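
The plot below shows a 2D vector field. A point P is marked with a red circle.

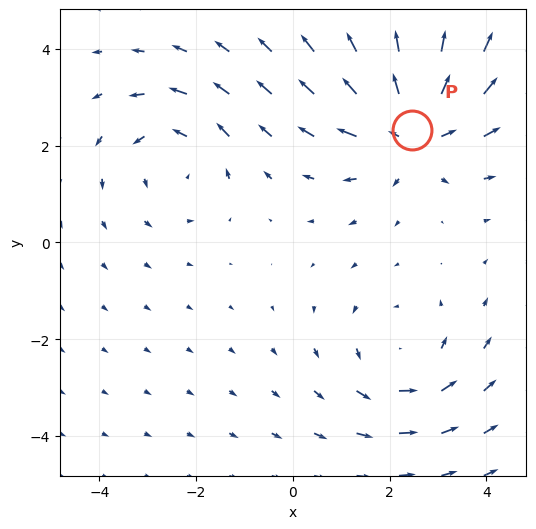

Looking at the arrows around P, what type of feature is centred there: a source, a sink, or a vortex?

At P (2.5, 2.3) the arrows spread outward. Divergence about +4, curl ≈0 — positive divergence with near-zero curl is a source.

source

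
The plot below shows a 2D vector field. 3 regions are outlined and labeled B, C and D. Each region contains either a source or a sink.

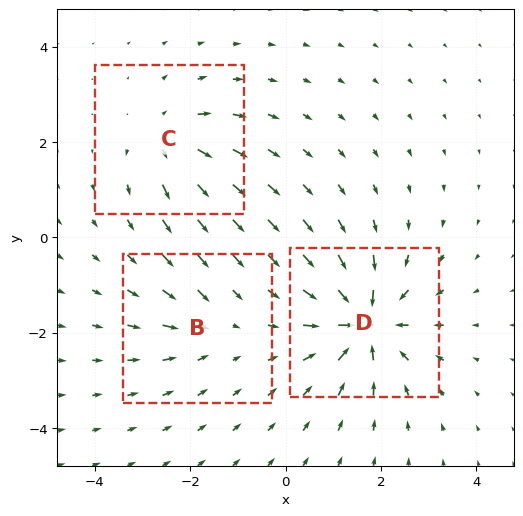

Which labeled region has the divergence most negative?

D

Divergence at each region's feature centre — B: about -3, C: about +4, D: about -7. Region D is most negative.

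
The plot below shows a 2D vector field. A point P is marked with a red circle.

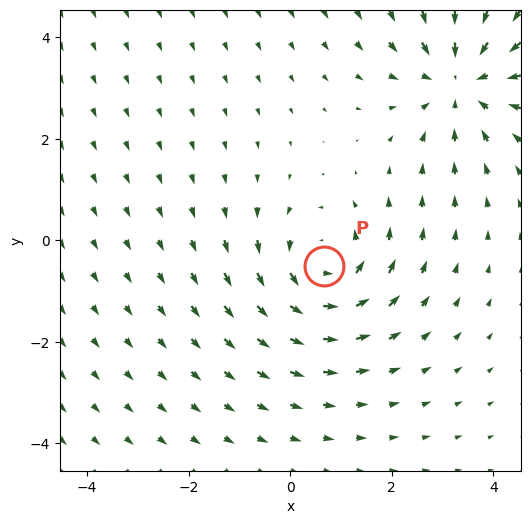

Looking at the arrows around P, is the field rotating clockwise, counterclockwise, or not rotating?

counterclockwise

Near P at (0.7, -0.5) the arrows circulate counterclockwise. The curl (z-component) there is about +3; positive curl means counterclockwise rotation.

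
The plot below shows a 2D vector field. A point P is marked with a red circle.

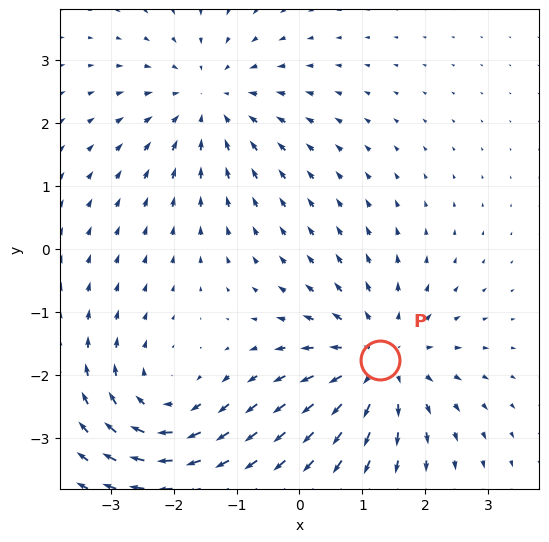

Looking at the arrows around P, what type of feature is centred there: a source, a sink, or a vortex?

source

At P (1.3, -1.8) the arrows spread outward. Divergence about +5, curl ≈0 — positive divergence with near-zero curl is a source.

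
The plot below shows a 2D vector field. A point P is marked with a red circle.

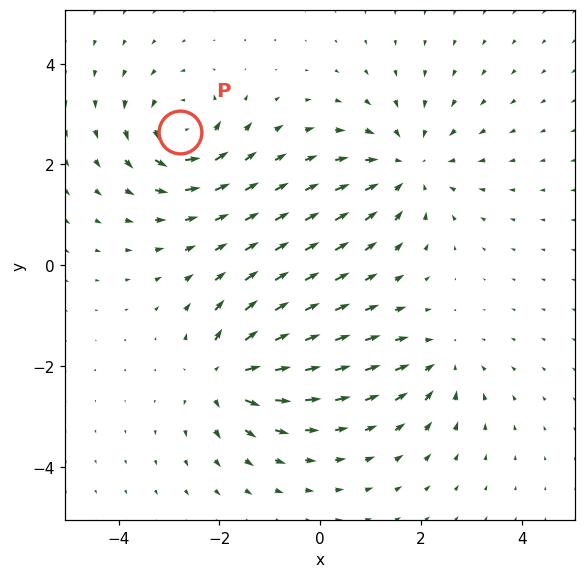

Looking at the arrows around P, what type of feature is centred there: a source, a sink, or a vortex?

vortex

At P (-2.8, 2.7) the arrows circulate counterclockwise. Divergence ≈0, curl about +5 — near-zero divergence with nonzero curl is a vortex.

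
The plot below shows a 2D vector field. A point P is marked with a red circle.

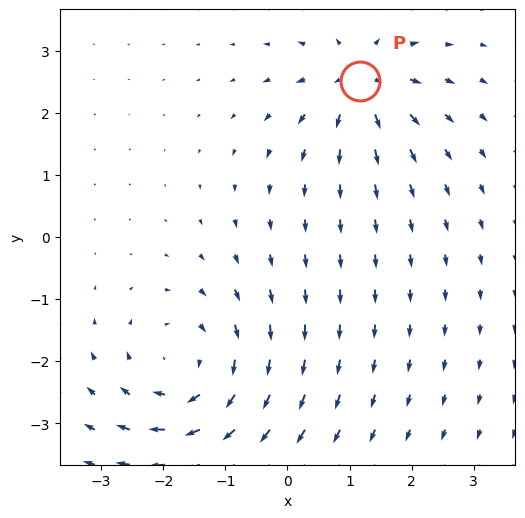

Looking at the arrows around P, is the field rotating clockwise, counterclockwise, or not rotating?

Near P at (1.2, 2.5) the arrows show no circulation. The curl there is ≈0.

not rotating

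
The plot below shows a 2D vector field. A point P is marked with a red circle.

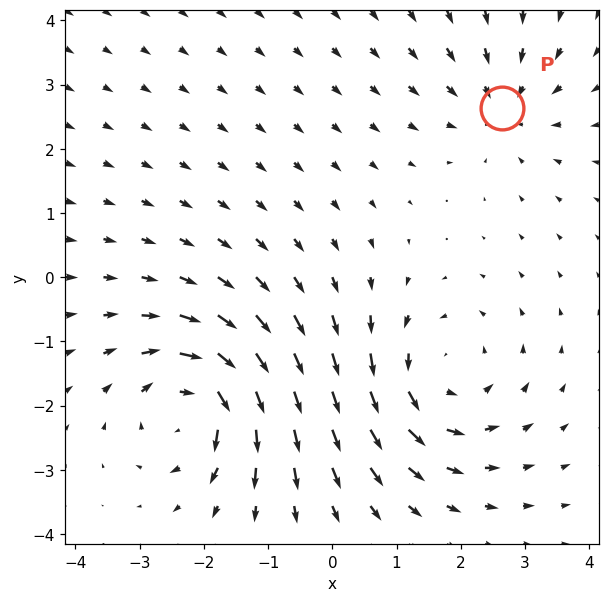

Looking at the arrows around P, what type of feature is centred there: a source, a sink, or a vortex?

sink

At P (2.6, 2.6) the arrows converge inward. Divergence about -3, curl ≈0 — negative divergence with near-zero curl is a sink.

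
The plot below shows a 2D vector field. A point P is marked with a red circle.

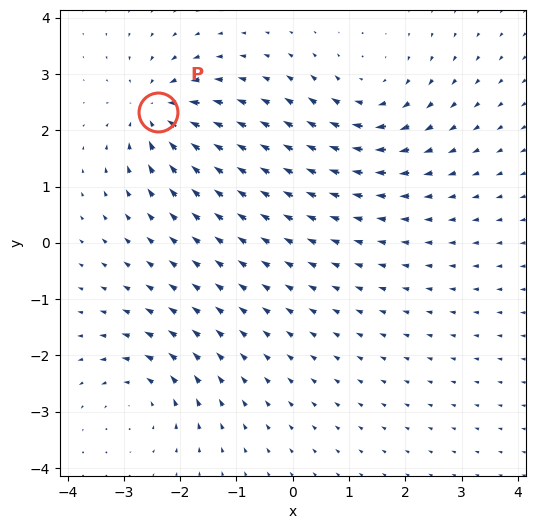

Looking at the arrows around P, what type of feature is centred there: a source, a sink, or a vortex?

sink

At P (-2.4, 2.3) the arrows converge inward. Divergence about -5, curl ≈0 — negative divergence with near-zero curl is a sink.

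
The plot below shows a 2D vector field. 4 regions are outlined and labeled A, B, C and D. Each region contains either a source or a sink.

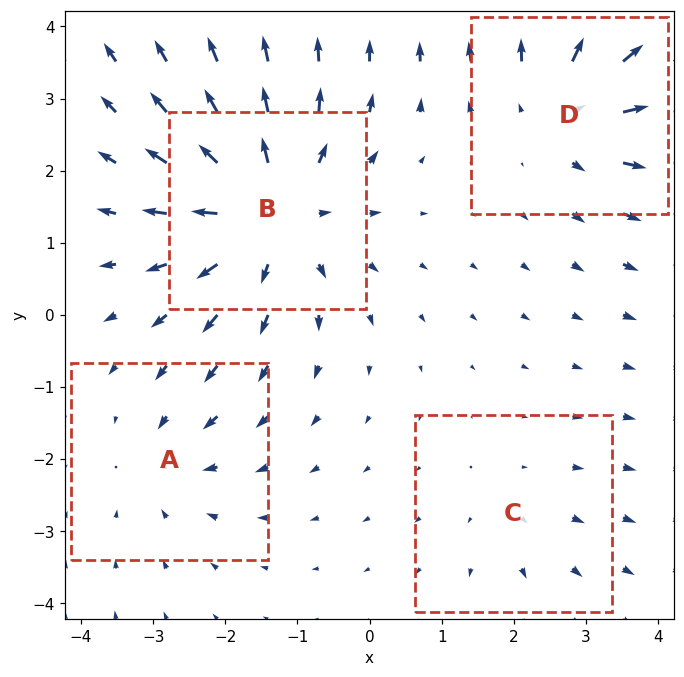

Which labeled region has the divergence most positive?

Divergence at each region's feature centre — A: about -3, B: about +6, C: about +2, D: about +5. Region B is most positive.

B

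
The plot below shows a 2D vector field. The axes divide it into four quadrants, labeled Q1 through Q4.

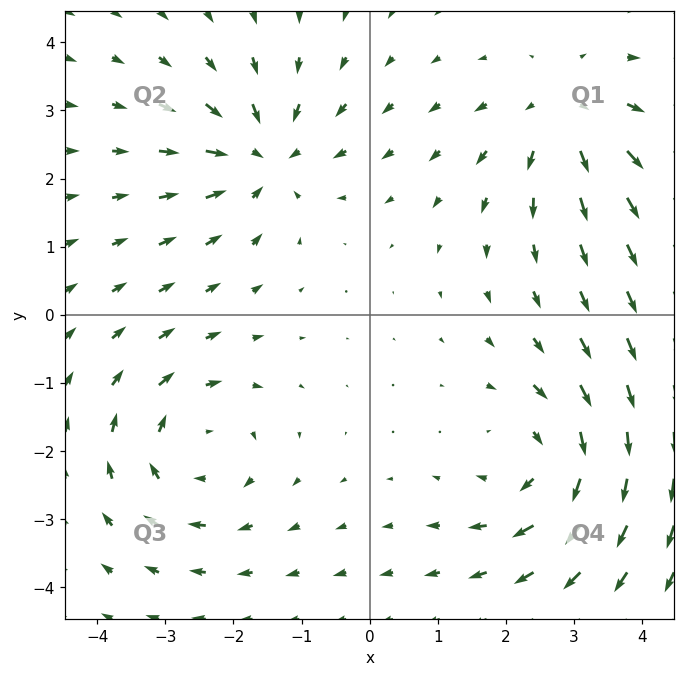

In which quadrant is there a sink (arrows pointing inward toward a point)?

The sink sits at approximately (-1.6, 2.3), which lies in quadrant Q2. The divergence there is about -5, negative as expected for a sink.

Q2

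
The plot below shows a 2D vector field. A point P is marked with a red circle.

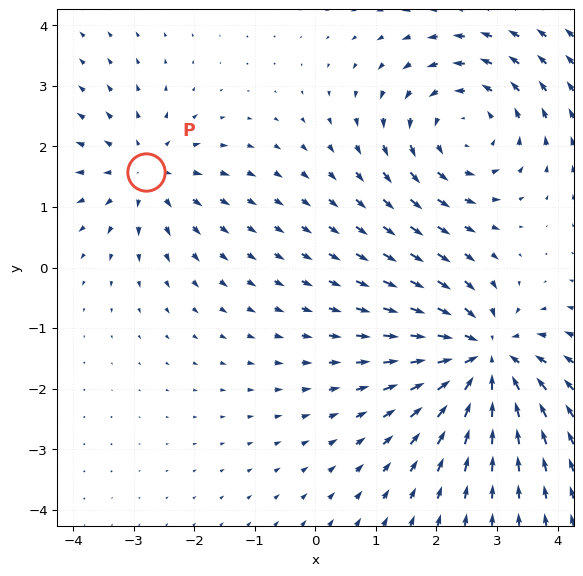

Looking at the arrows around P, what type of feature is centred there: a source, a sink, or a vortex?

At P (-2.8, 1.6) the arrows spread outward. Divergence about +3, curl ≈0 — positive divergence with near-zero curl is a source.

source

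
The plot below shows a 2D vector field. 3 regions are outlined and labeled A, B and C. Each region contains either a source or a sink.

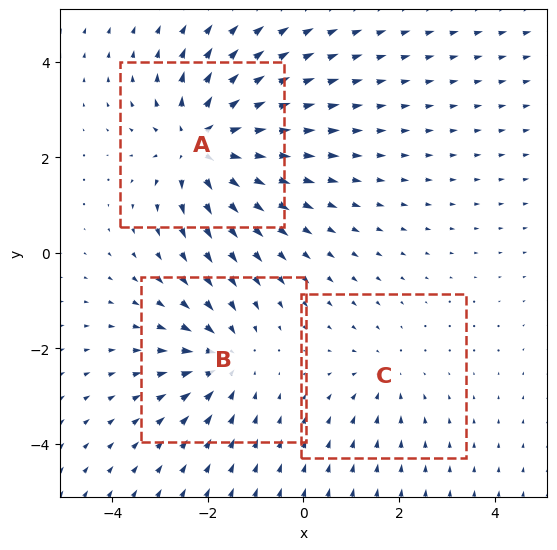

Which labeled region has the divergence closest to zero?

Divergence at each region's feature centre — A: about +5, B: about -3, C: about -2. Region C is closest to zero.

C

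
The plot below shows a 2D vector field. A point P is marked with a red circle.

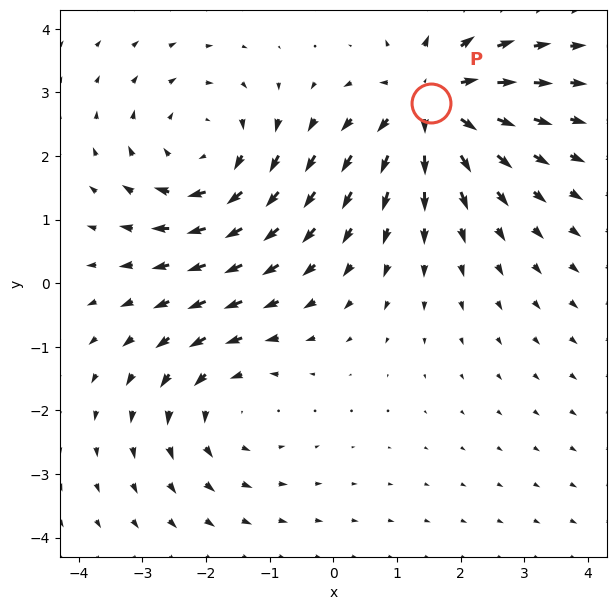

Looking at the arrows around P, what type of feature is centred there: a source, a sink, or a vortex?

At P (1.5, 2.8) the arrows spread outward. Divergence about +6, curl ≈0 — positive divergence with near-zero curl is a source.

source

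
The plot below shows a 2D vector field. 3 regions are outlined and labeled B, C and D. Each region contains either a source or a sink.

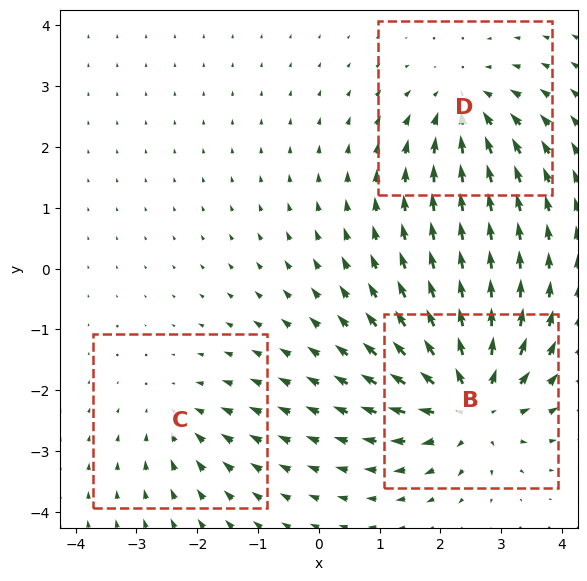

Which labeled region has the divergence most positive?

B

Divergence at each region's feature centre — B: about +5, C: about -2, D: about -3. Region B is most positive.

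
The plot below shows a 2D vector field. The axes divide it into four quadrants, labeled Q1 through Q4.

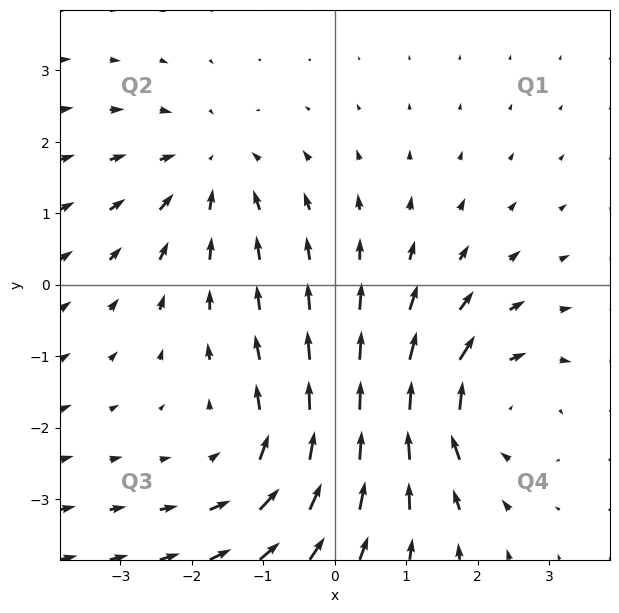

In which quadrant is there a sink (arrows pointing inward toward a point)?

Q2

The sink sits at approximately (-1.8, 1.6), which lies in quadrant Q2. The divergence there is about -3, negative as expected for a sink.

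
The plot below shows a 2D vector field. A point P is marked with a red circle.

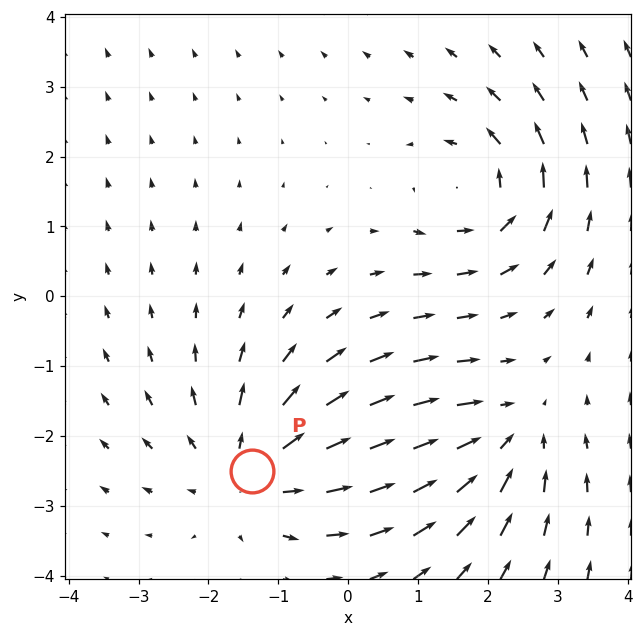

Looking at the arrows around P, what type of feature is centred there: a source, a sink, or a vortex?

source

At P (-1.4, -2.5) the arrows spread outward. Divergence about +3, curl ≈0 — positive divergence with near-zero curl is a source.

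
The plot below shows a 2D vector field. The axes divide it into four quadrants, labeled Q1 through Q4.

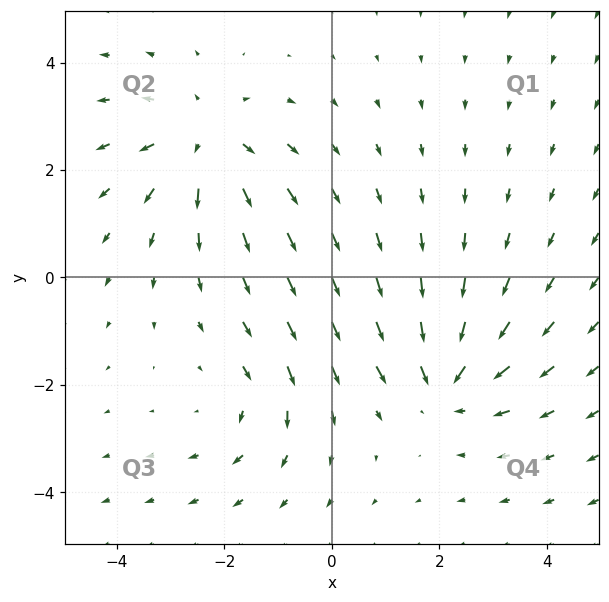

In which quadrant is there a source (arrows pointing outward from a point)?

Q2

The source sits at approximately (-2.4, 2.6), which lies in quadrant Q2. The divergence there is about +4, positive as expected for a source.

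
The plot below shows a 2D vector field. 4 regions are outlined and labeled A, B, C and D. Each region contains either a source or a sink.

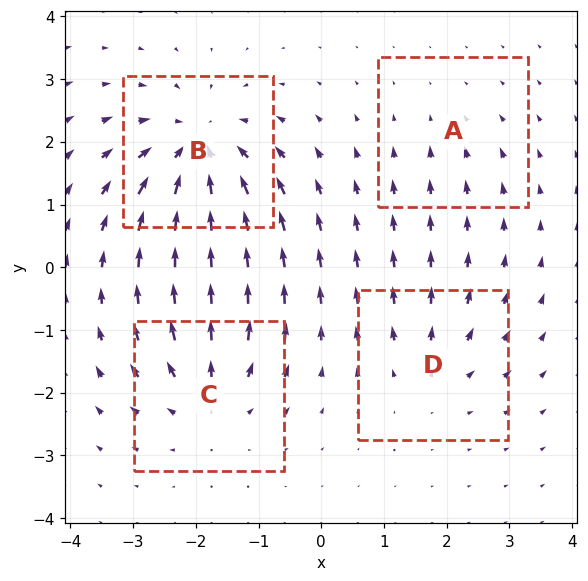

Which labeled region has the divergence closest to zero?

Divergence at each region's feature centre — A: about -2, B: about -6, C: about +5, D: about +3. Region A is closest to zero.

A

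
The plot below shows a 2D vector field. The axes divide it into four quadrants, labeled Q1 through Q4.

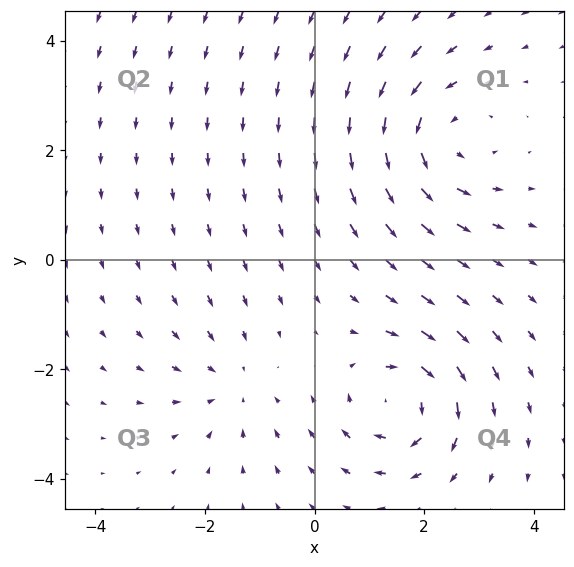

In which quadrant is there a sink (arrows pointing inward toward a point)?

Q3

The sink sits at approximately (-1.5, -2.3), which lies in quadrant Q3. The divergence there is about -2, negative as expected for a sink.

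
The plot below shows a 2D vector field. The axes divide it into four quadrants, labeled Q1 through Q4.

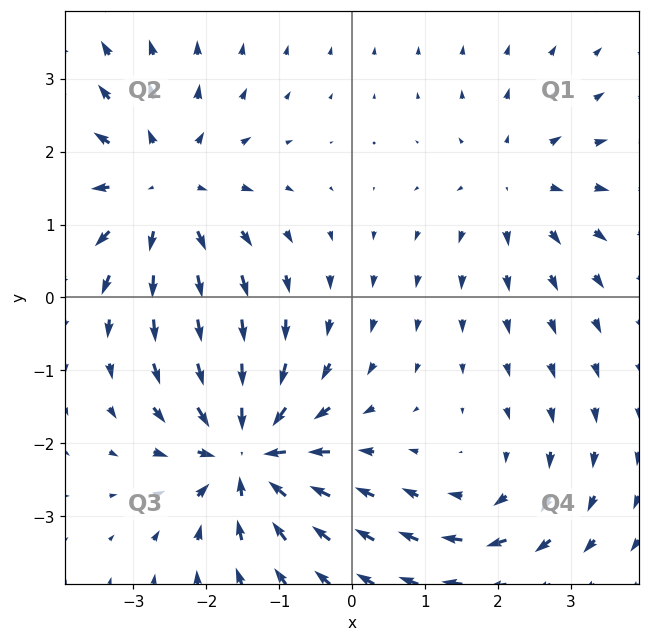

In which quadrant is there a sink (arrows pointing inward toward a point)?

Q3

The sink sits at approximately (-1.5, -2.1), which lies in quadrant Q3. The divergence there is about -6, negative as expected for a sink.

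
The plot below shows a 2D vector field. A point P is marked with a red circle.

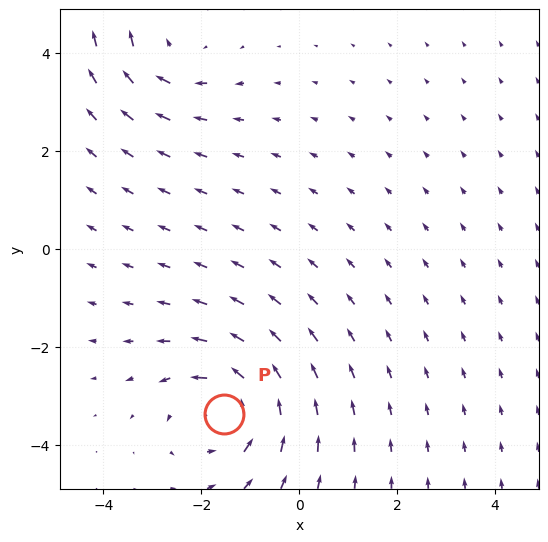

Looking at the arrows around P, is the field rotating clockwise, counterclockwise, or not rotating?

Near P at (-1.5, -3.4) the arrows circulate counterclockwise. The curl (z-component) there is about +4; positive curl means counterclockwise rotation.

counterclockwise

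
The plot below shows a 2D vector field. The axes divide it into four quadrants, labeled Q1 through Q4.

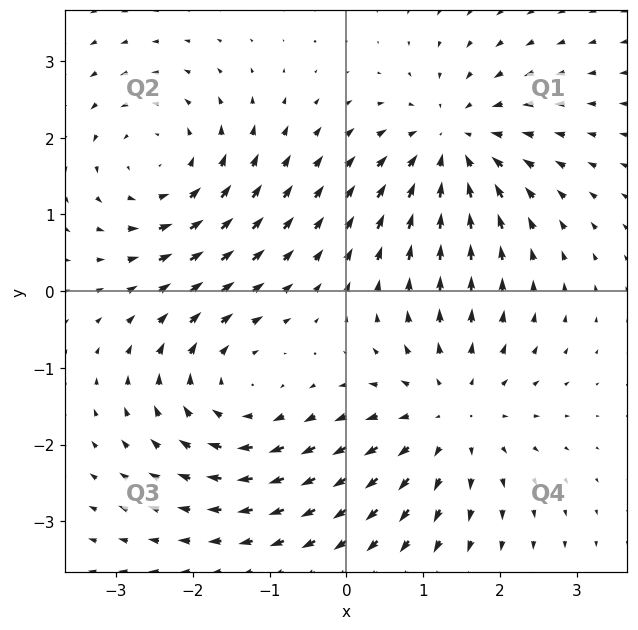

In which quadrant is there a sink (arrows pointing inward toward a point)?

Q1

The sink sits at approximately (1.4, 1.9), which lies in quadrant Q1. The divergence there is about -5, negative as expected for a sink.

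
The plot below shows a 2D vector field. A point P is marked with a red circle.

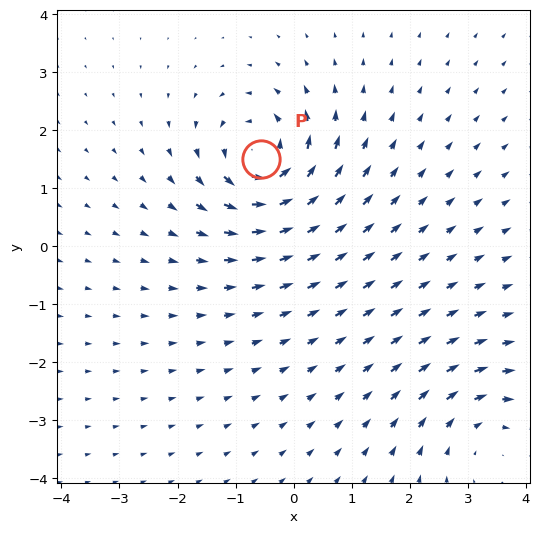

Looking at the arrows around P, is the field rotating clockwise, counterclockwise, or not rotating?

counterclockwise

Near P at (-0.6, 1.5) the arrows circulate counterclockwise. The curl (z-component) there is about +6; positive curl means counterclockwise rotation.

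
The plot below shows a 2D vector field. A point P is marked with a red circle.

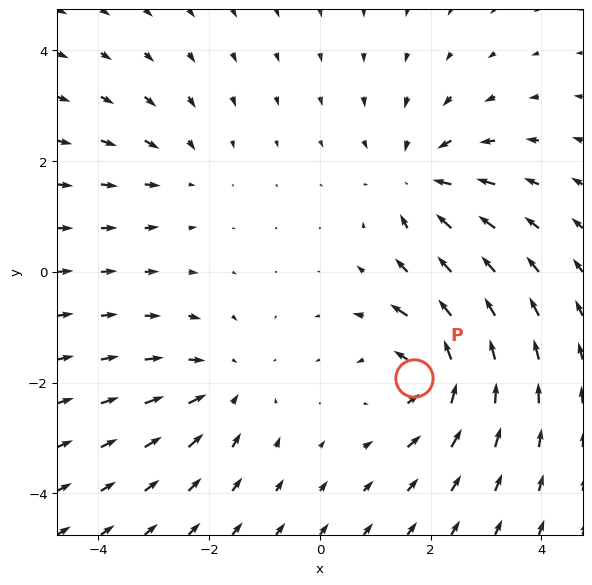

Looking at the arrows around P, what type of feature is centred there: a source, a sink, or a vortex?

At P (1.7, -1.9) the arrows circulate counterclockwise. Divergence ≈0, curl about +7 — near-zero divergence with nonzero curl is a vortex.

vortex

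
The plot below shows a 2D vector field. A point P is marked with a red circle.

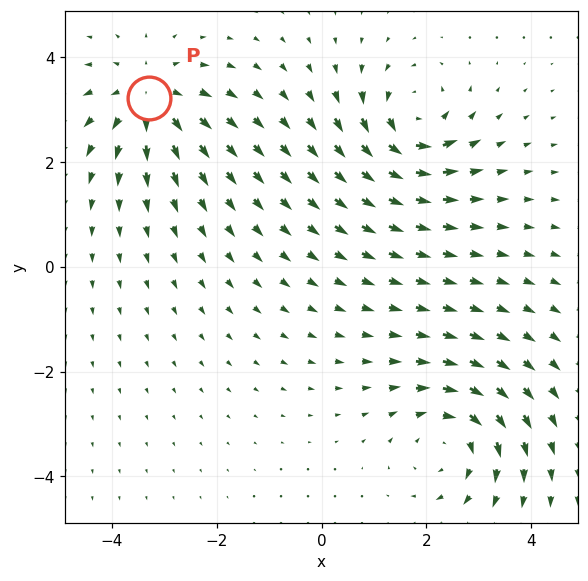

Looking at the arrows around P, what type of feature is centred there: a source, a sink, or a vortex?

At P (-3.3, 3.2) the arrows spread outward. Divergence about +5, curl ≈0 — positive divergence with near-zero curl is a source.

source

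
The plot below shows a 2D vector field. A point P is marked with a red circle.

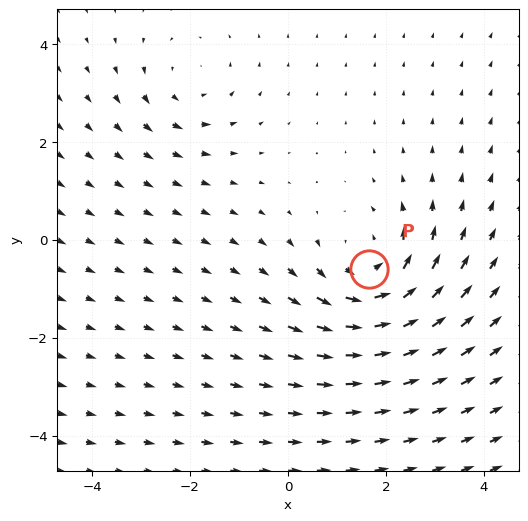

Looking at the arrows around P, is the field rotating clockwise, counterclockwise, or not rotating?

counterclockwise

Near P at (1.6, -0.6) the arrows circulate counterclockwise. The curl (z-component) there is about +4; positive curl means counterclockwise rotation.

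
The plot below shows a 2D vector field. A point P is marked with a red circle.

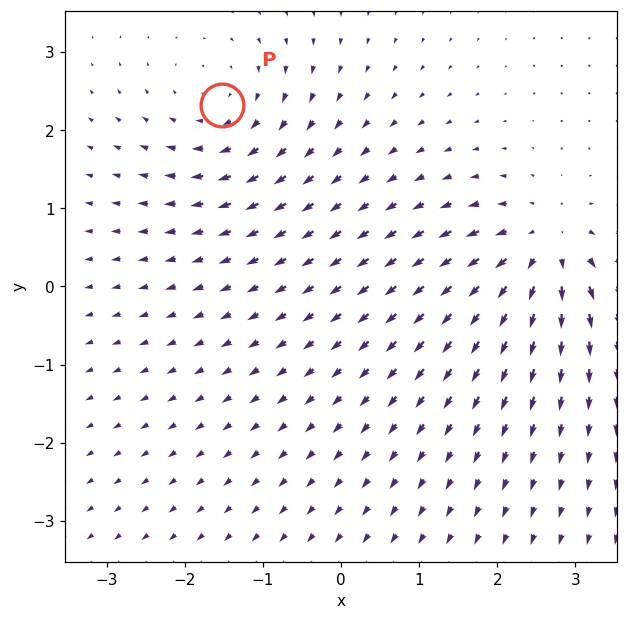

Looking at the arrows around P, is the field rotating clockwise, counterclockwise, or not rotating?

Near P at (-1.5, 2.3) the arrows circulate clockwise. The curl (z-component) there is about -4; negative curl means clockwise rotation.

clockwise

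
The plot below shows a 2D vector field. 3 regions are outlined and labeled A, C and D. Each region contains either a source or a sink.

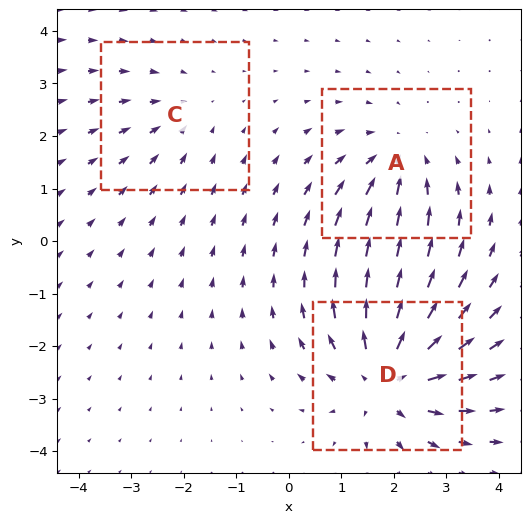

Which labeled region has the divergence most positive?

Divergence at each region's feature centre — A: about -3, C: about -2, D: about +4. Region D is most positive.

D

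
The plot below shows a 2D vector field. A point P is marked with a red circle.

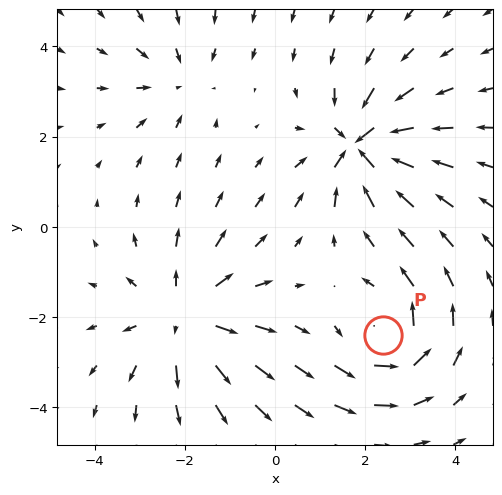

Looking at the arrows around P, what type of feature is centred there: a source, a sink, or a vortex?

vortex

At P (2.4, -2.4) the arrows circulate counterclockwise. Divergence ≈0, curl about +4 — near-zero divergence with nonzero curl is a vortex.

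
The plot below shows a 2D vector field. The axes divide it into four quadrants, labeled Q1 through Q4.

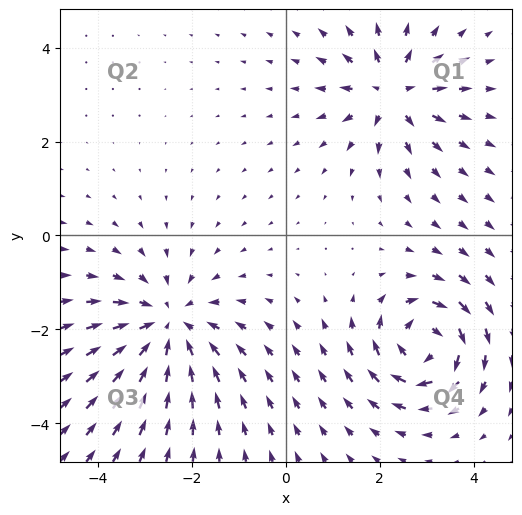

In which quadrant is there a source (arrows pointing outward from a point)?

Q1

The source sits at approximately (2.3, 3.0), which lies in quadrant Q1. The divergence there is about +4, positive as expected for a source.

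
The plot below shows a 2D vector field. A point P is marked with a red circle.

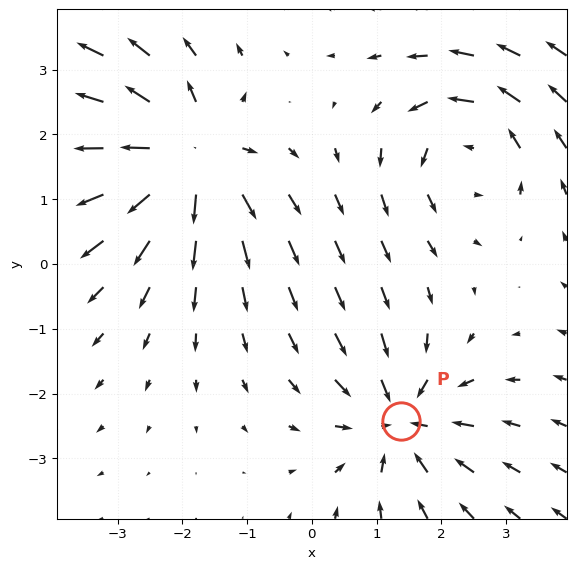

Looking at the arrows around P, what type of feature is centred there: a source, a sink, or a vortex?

sink

At P (1.4, -2.4) the arrows converge inward. Divergence about -3, curl ≈0 — negative divergence with near-zero curl is a sink.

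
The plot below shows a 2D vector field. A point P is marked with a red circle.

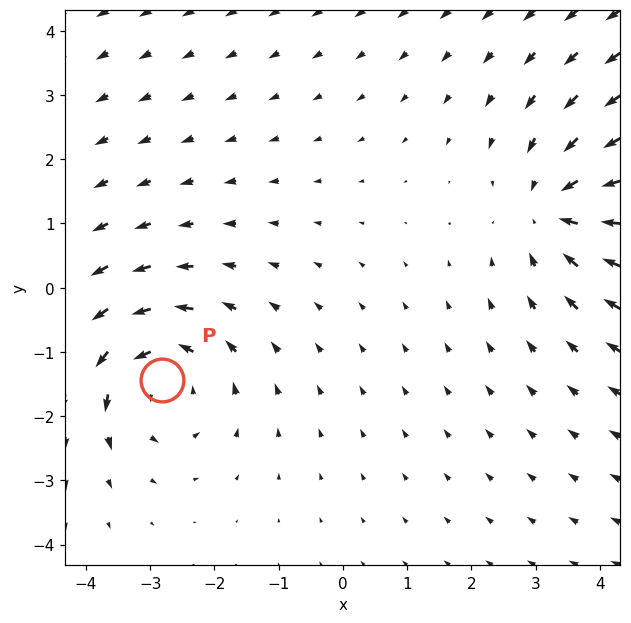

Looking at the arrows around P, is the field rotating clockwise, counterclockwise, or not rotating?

counterclockwise

Near P at (-2.8, -1.4) the arrows circulate counterclockwise. The curl (z-component) there is about +4; positive curl means counterclockwise rotation.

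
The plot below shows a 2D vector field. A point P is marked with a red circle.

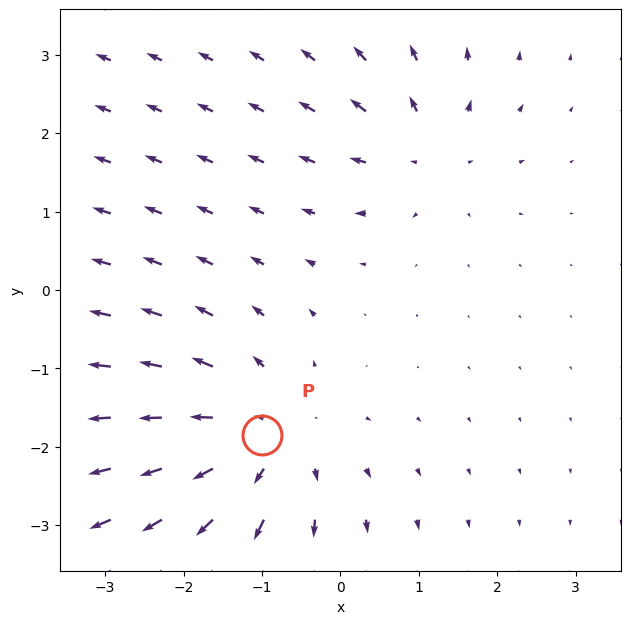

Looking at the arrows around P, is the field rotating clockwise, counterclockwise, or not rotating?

Near P at (-1.0, -1.9) the arrows show no circulation. The curl there is ≈0.

not rotating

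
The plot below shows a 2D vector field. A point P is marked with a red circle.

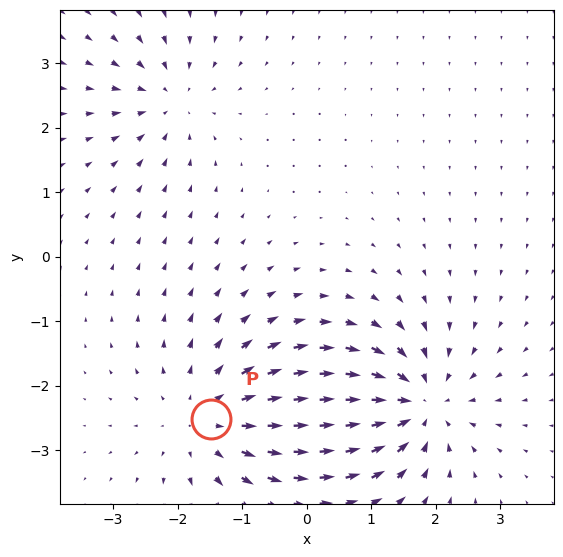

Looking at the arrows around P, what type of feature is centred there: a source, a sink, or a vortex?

At P (-1.5, -2.5) the arrows spread outward. Divergence about +4, curl ≈0 — positive divergence with near-zero curl is a source.

source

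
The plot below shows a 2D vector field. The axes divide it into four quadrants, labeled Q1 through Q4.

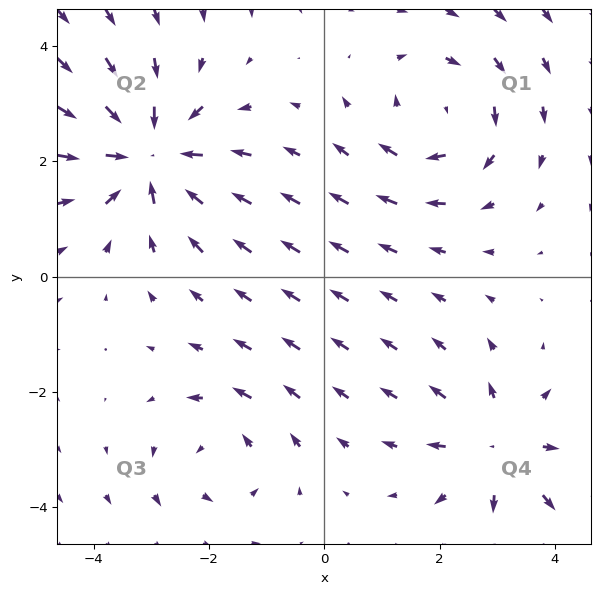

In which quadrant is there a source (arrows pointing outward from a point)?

The source sits at approximately (3.0, -3.0), which lies in quadrant Q4. The divergence there is about +4, positive as expected for a source.

Q4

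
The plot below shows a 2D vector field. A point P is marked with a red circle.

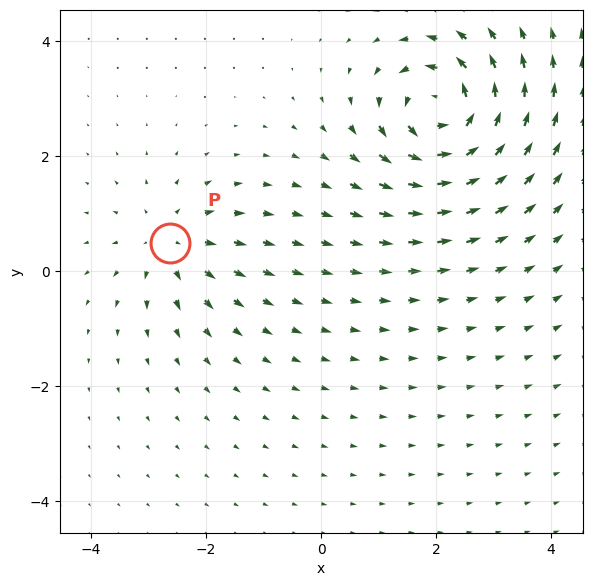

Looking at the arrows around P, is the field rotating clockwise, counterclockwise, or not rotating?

not rotating

Near P at (-2.6, 0.5) the arrows show no circulation. The curl there is ≈0.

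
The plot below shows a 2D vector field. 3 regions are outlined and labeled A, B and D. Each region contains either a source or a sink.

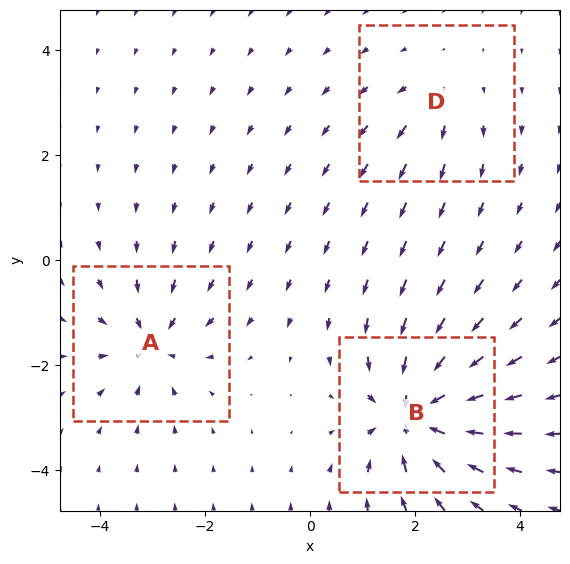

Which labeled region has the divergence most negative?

Divergence at each region's feature centre — A: about -4, B: about -6, D: about +2. Region B is most negative.

B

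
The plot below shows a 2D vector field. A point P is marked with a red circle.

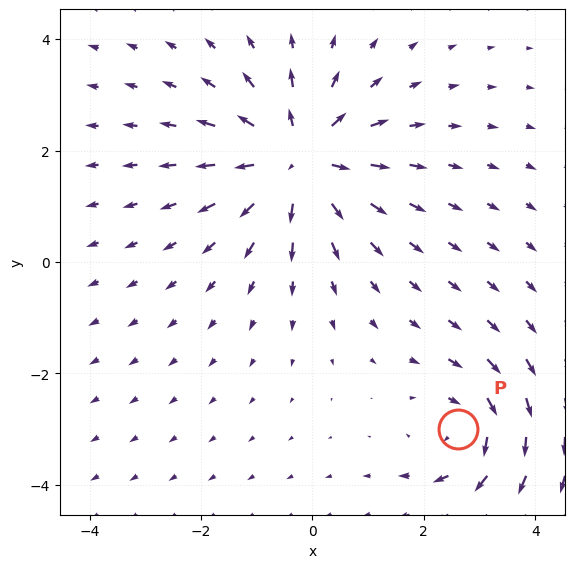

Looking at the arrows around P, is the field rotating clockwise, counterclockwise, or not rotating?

clockwise

Near P at (2.6, -3.0) the arrows circulate clockwise. The curl (z-component) there is about -3; negative curl means clockwise rotation.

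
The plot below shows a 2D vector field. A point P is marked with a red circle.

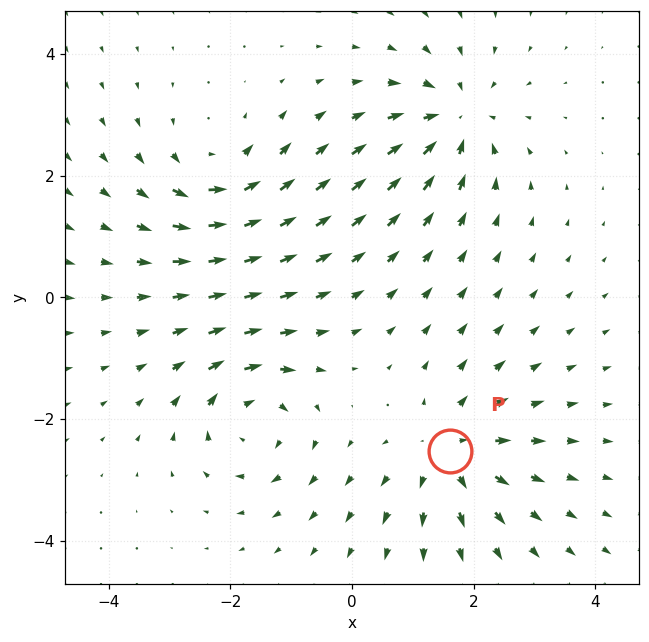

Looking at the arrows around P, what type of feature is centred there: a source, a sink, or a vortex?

source

At P (1.6, -2.5) the arrows spread outward. Divergence about +4, curl ≈0 — positive divergence with near-zero curl is a source.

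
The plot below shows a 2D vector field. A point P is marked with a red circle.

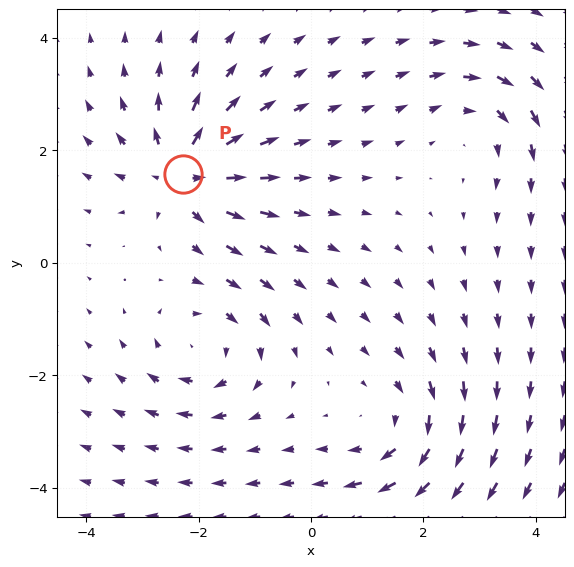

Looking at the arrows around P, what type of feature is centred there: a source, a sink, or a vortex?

At P (-2.3, 1.6) the arrows spread outward. Divergence about +7, curl ≈0 — positive divergence with near-zero curl is a source.

source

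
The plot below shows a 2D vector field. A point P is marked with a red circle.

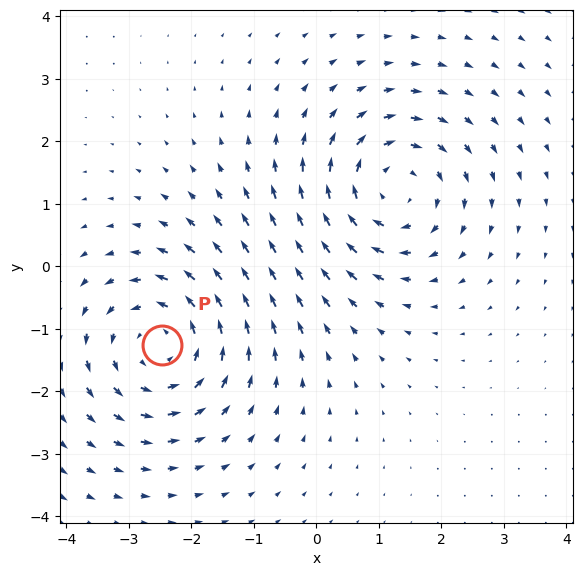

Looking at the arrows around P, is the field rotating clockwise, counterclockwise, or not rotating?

counterclockwise

Near P at (-2.5, -1.3) the arrows circulate counterclockwise. The curl (z-component) there is about +3; positive curl means counterclockwise rotation.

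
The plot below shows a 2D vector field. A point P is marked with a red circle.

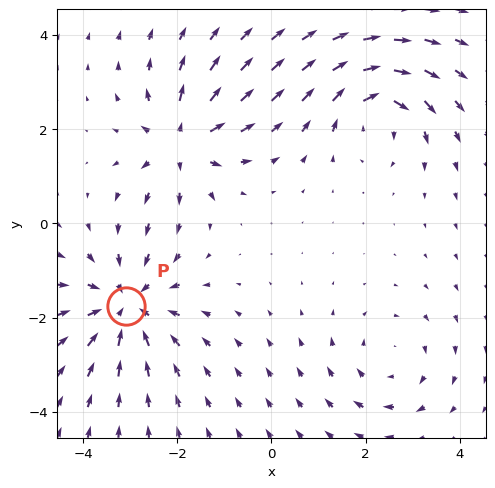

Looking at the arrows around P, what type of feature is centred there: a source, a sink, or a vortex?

sink

At P (-3.1, -1.8) the arrows converge inward. Divergence about -5, curl ≈0 — negative divergence with near-zero curl is a sink.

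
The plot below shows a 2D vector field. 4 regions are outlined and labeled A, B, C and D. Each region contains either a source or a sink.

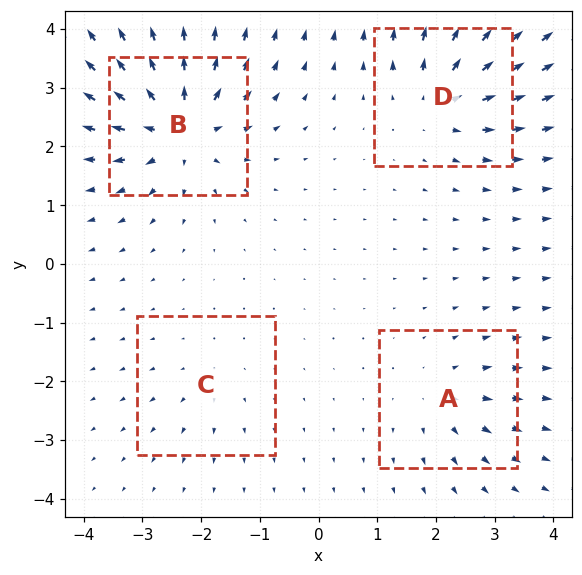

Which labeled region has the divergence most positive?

B

Divergence at each region's feature centre — A: about +4, B: about +9, C: about +3, D: about +6. Region B is most positive.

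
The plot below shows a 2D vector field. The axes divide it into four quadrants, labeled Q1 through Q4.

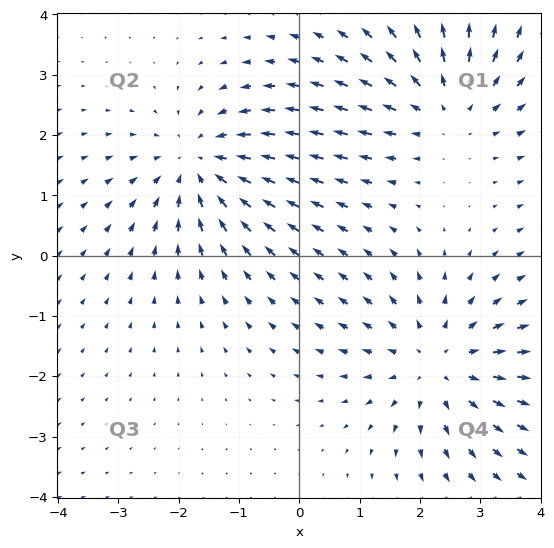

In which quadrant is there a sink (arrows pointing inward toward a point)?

Q2

The sink sits at approximately (-1.7, 1.5), which lies in quadrant Q2. The divergence there is about -4, negative as expected for a sink.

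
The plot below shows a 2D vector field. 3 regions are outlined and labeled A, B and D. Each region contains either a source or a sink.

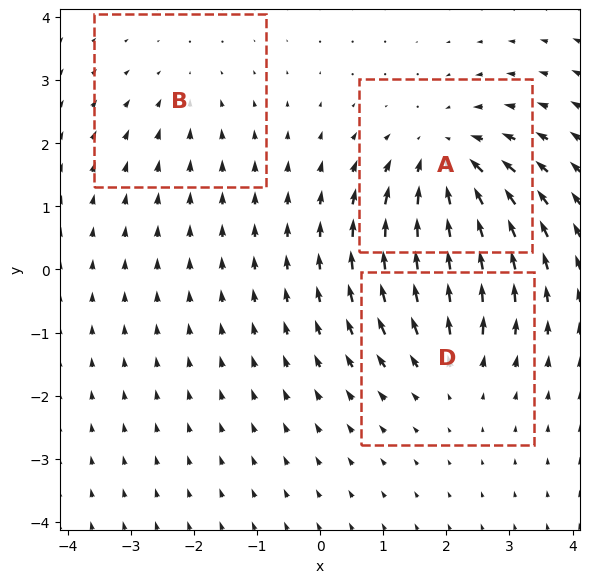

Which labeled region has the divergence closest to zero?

B

Divergence at each region's feature centre — A: about -4, B: about -2, D: about +3. Region B is closest to zero.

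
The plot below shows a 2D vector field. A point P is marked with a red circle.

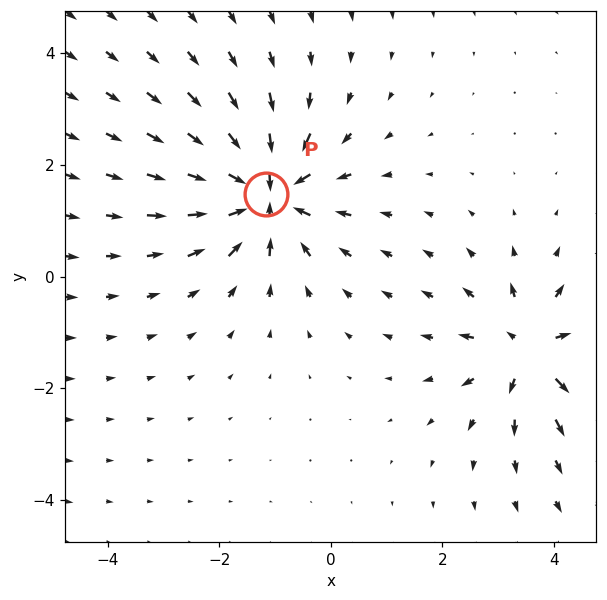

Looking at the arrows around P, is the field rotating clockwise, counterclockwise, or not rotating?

Near P at (-1.2, 1.5) the arrows show no circulation. The curl there is ≈0.

not rotating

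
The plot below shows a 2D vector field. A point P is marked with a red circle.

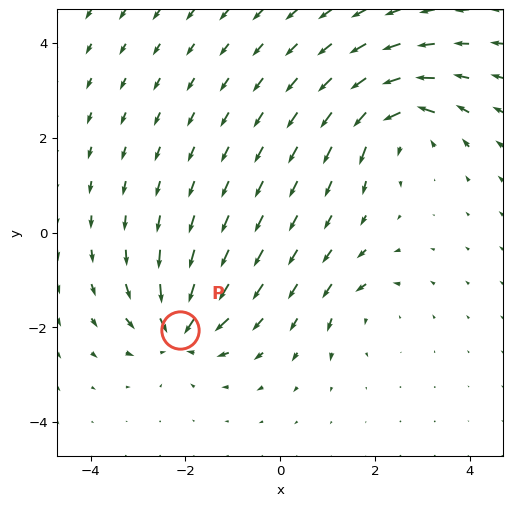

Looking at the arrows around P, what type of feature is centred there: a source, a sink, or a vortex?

At P (-2.1, -2.1) the arrows converge inward. Divergence about -7, curl ≈0 — negative divergence with near-zero curl is a sink.

sink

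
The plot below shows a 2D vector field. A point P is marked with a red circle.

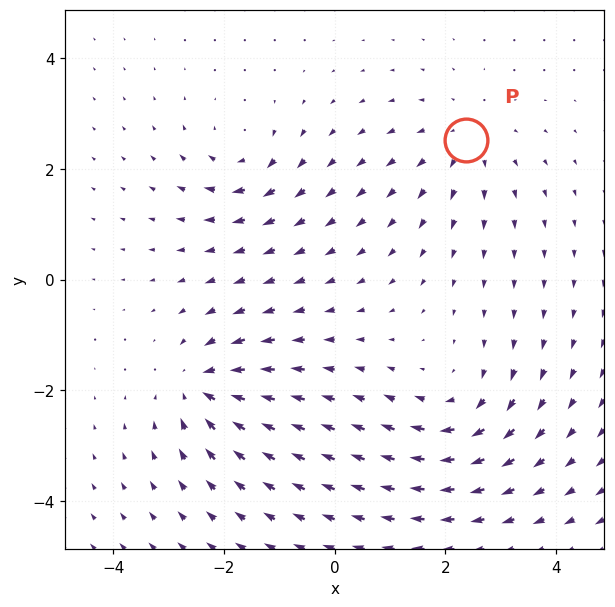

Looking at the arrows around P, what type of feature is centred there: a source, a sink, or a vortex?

source

At P (2.4, 2.5) the arrows spread outward. Divergence about +3, curl ≈0 — positive divergence with near-zero curl is a source.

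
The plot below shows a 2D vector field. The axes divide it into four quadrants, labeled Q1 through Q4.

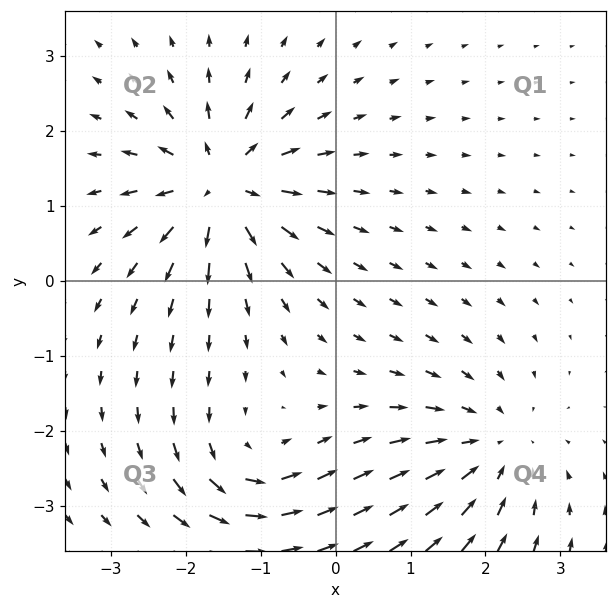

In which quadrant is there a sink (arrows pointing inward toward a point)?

The sink sits at approximately (2.1, -2.2), which lies in quadrant Q4. The divergence there is about -4, negative as expected for a sink.

Q4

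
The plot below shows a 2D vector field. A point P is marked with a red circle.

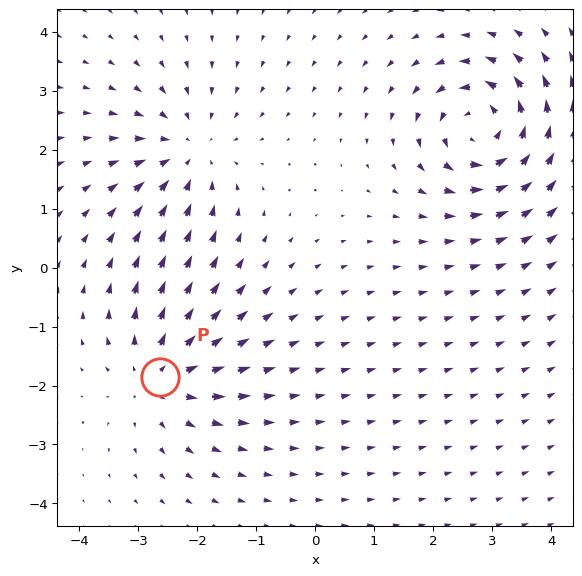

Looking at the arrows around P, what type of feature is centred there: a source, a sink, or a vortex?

source

At P (-2.6, -1.9) the arrows spread outward. Divergence about +3, curl ≈0 — positive divergence with near-zero curl is a source.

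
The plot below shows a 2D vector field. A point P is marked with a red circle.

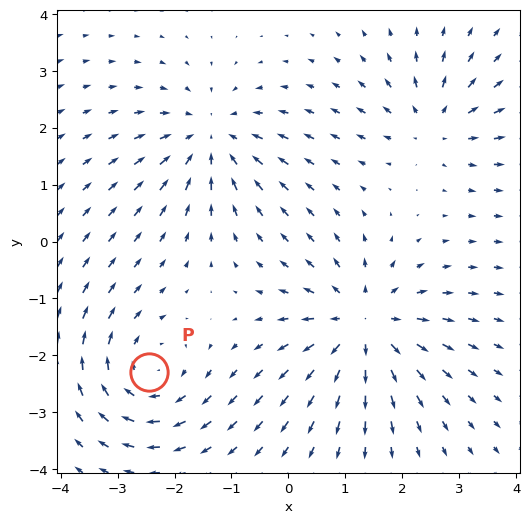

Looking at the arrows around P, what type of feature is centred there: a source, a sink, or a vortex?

vortex

At P (-2.4, -2.3) the arrows circulate clockwise. Divergence ≈0, curl about -4 — near-zero divergence with nonzero curl is a vortex.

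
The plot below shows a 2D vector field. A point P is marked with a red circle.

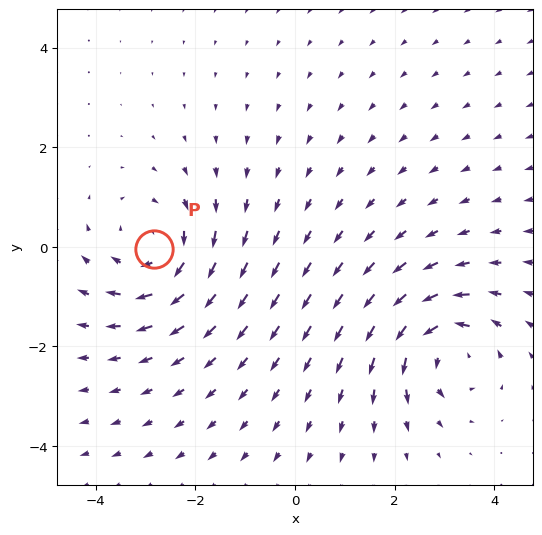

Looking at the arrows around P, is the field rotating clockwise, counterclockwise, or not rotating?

clockwise

Near P at (-2.8, -0.0) the arrows circulate clockwise. The curl (z-component) there is about -3; negative curl means clockwise rotation.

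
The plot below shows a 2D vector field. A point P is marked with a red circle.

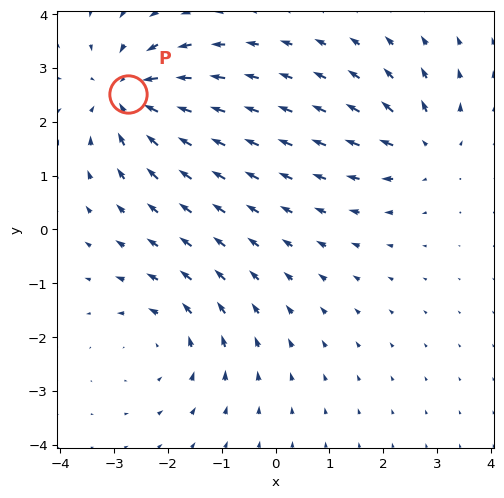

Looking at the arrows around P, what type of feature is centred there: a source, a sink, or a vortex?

sink

At P (-2.7, 2.5) the arrows converge inward. Divergence about -4, curl ≈0 — negative divergence with near-zero curl is a sink.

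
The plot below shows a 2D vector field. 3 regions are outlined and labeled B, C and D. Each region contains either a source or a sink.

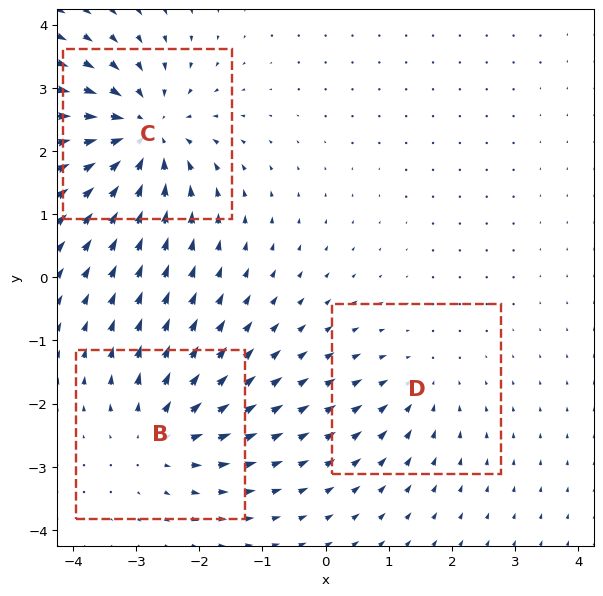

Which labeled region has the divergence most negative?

Divergence at each region's feature centre — B: about +4, C: about -5, D: about -2. Region C is most negative.

C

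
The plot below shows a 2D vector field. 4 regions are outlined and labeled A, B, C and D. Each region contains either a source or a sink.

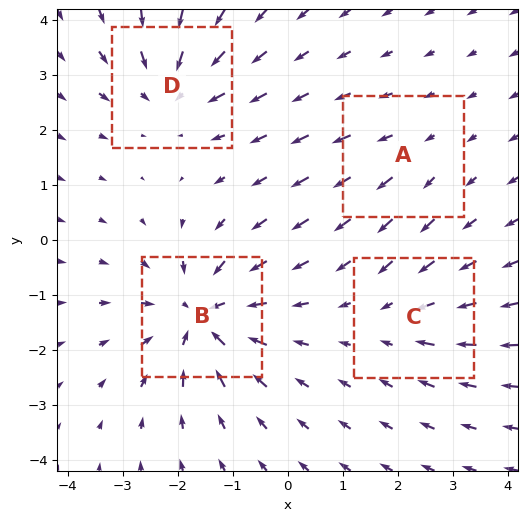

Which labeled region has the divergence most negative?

B

Divergence at each region's feature centre — A: about +2, B: about -7, C: about -3, D: about -5. Region B is most negative.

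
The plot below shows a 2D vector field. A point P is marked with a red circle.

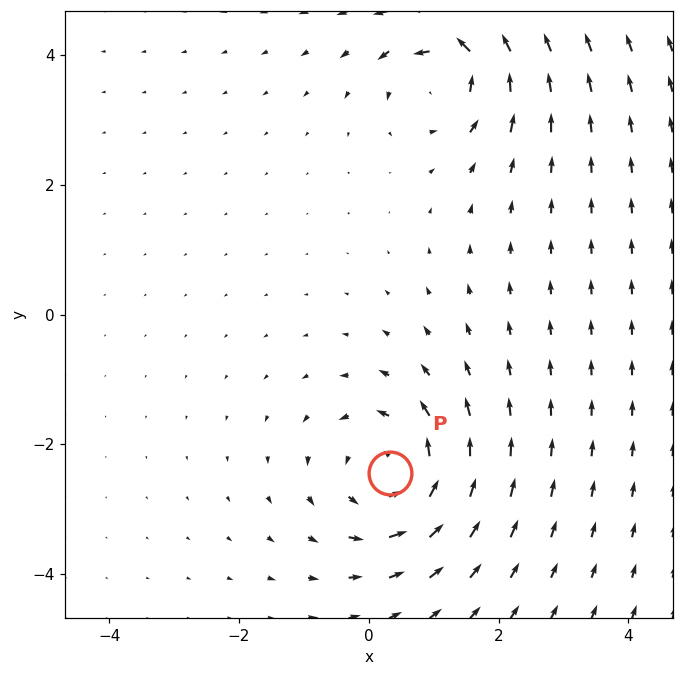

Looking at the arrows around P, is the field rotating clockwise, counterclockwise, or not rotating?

Near P at (0.3, -2.4) the arrows circulate counterclockwise. The curl (z-component) there is about +4; positive curl means counterclockwise rotation.

counterclockwise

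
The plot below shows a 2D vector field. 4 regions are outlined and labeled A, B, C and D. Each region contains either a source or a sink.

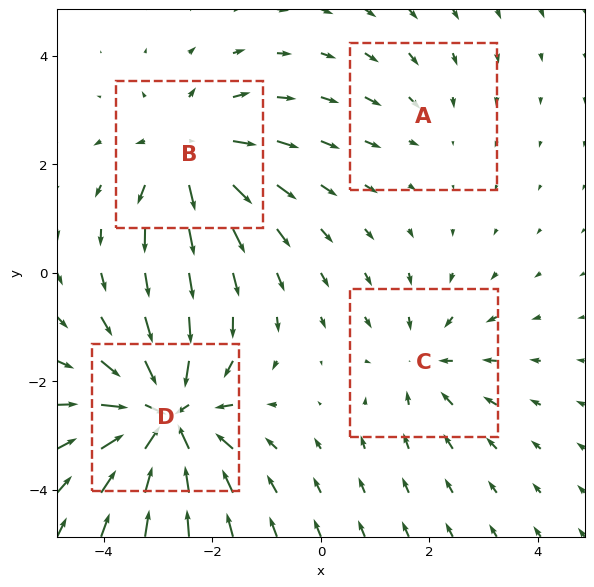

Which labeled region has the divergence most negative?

D

Divergence at each region's feature centre — A: about -2, B: about +5, C: about -3, D: about -7. Region D is most negative.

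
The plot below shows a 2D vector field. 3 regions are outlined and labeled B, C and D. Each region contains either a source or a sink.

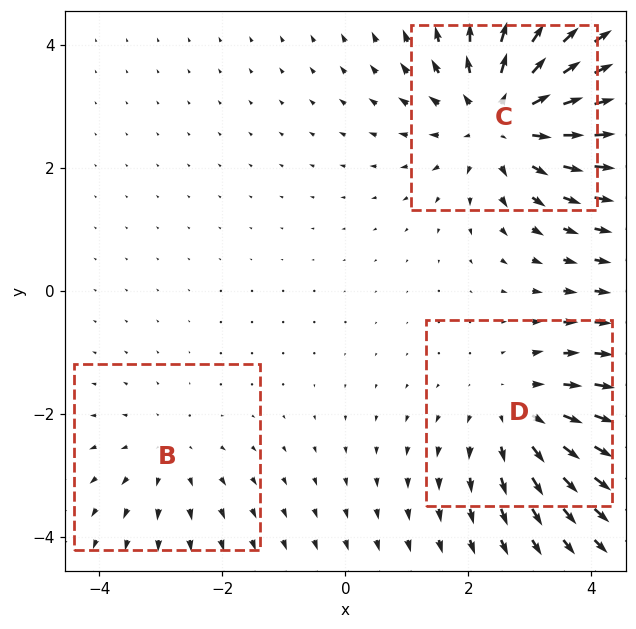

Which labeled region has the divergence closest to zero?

B

Divergence at each region's feature centre — B: about +2, C: about +5, D: about +3. Region B is closest to zero.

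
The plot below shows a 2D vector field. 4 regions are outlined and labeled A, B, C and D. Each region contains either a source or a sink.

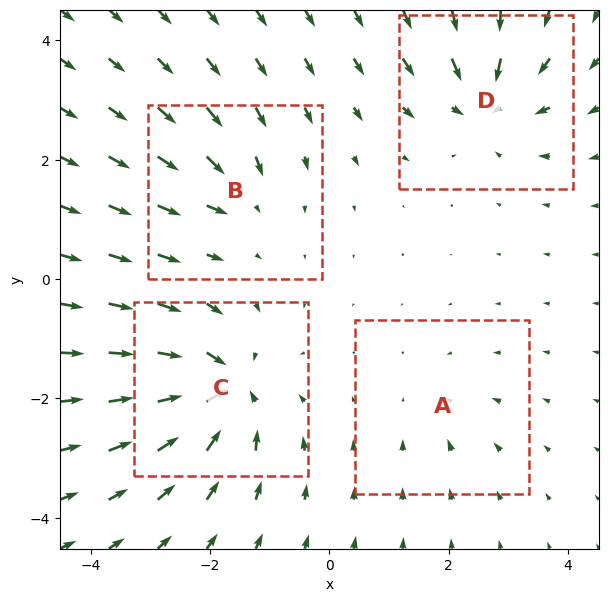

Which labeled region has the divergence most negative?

Divergence at each region's feature centre — A: about -3, B: about -4, C: about -8, D: about -6. Region C is most negative.

C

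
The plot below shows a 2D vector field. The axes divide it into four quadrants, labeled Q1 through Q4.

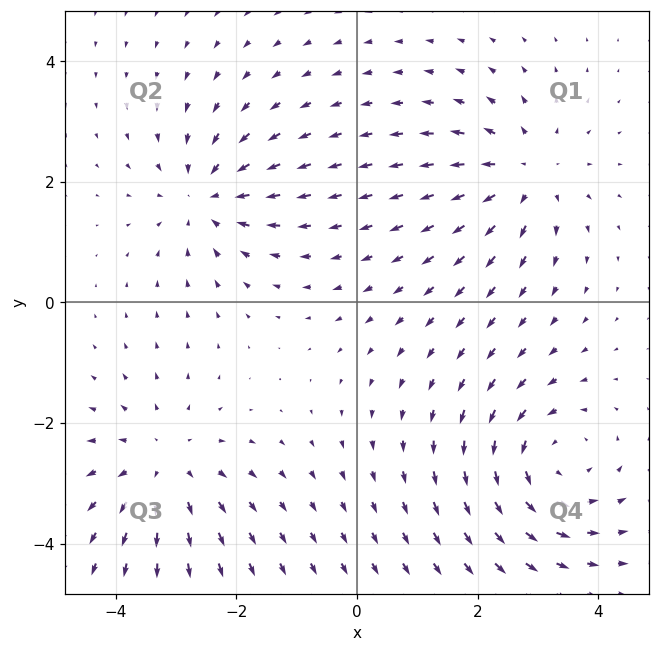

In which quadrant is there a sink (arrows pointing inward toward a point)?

The sink sits at approximately (-2.5, 1.7), which lies in quadrant Q2. The divergence there is about -4, negative as expected for a sink.

Q2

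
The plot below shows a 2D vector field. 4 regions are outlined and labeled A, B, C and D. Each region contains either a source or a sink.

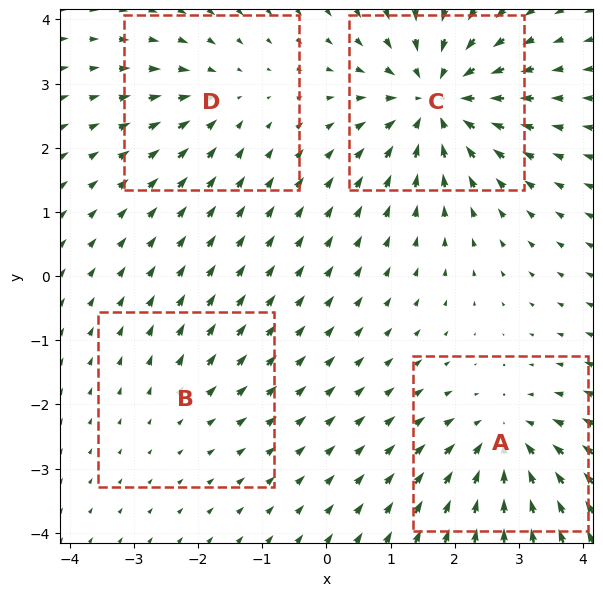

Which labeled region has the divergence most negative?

Divergence at each region's feature centre — A: about -5, B: about +2, C: about -7, D: about -3. Region C is most negative.

C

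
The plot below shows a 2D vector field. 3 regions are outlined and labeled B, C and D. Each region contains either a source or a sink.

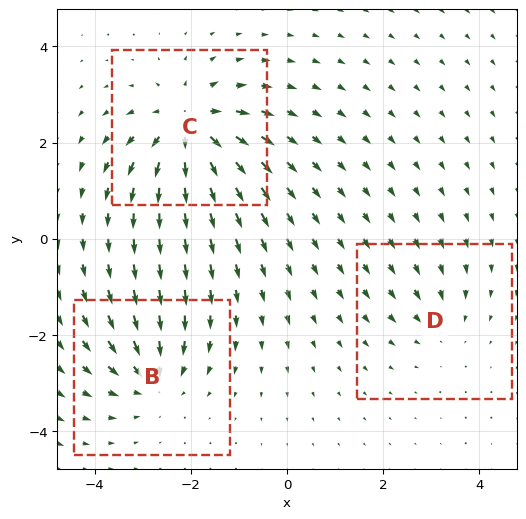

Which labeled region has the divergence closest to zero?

Divergence at each region's feature centre — B: about -4, C: about +5, D: about -2. Region D is closest to zero.

D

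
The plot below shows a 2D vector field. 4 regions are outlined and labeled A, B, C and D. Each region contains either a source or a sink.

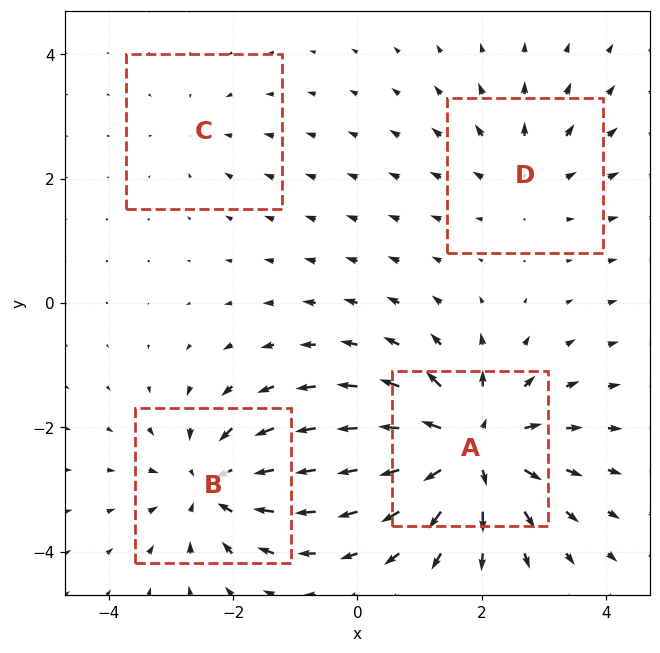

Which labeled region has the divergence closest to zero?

C

Divergence at each region's feature centre — A: about +8, B: about -6, C: about -2, D: about +3. Region C is closest to zero.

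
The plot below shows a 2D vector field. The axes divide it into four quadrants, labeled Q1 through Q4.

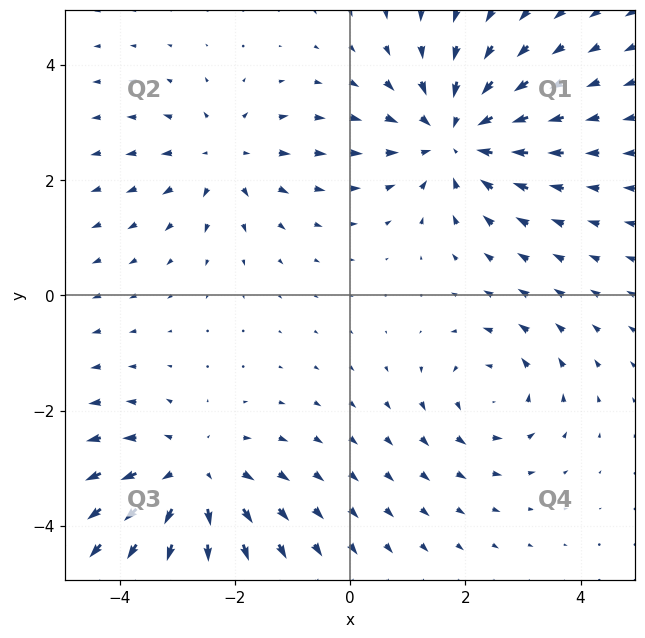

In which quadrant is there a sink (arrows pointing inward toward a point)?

The sink sits at approximately (1.8, 2.8), which lies in quadrant Q1. The divergence there is about -4, negative as expected for a sink.

Q1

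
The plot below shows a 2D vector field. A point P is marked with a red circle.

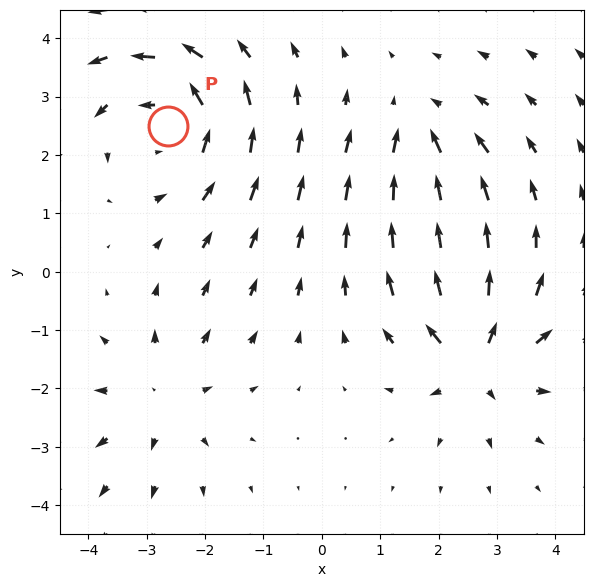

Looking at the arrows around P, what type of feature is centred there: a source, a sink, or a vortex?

vortex

At P (-2.6, 2.5) the arrows circulate counterclockwise. Divergence ≈0, curl about +4 — near-zero divergence with nonzero curl is a vortex.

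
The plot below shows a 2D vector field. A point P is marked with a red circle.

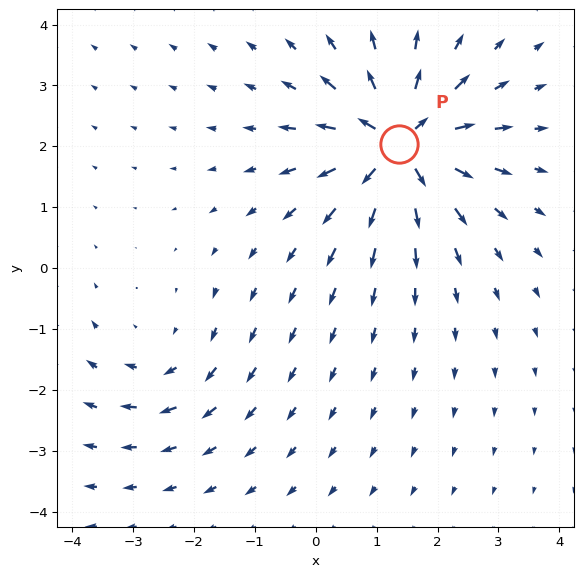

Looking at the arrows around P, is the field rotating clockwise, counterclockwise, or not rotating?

not rotating

Near P at (1.4, 2.0) the arrows show no circulation. The curl there is ≈0.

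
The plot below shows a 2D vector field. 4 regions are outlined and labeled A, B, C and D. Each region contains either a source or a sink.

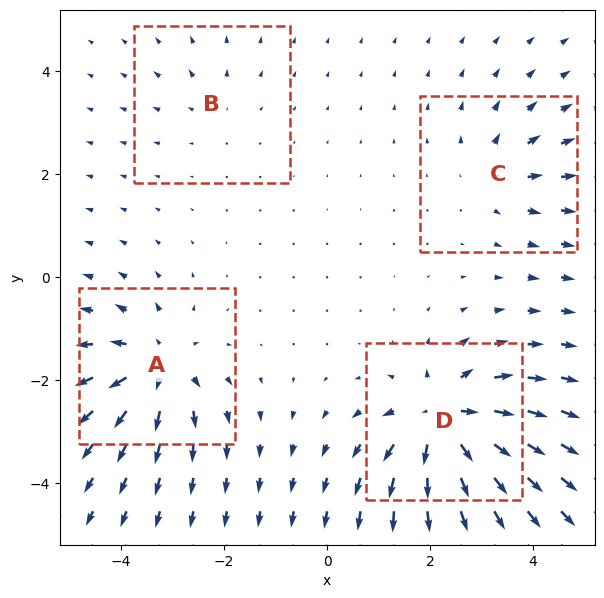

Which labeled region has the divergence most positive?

Divergence at each region's feature centre — A: about +6, B: about +2, C: about +4, D: about +9. Region D is most positive.

D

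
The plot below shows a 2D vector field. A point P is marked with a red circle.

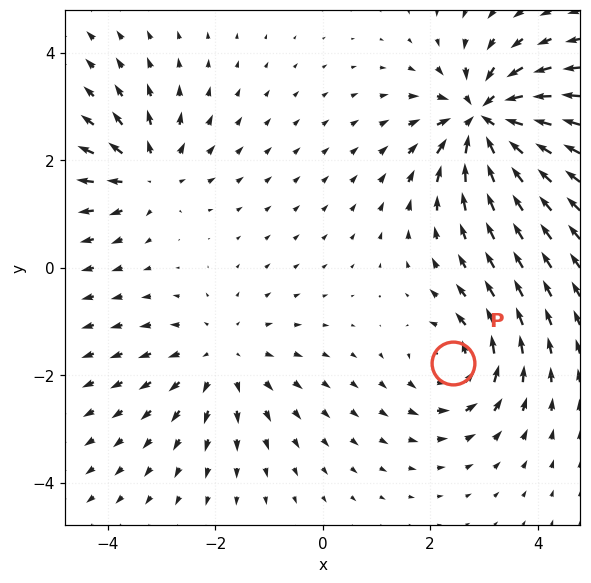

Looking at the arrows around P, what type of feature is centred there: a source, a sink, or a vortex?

At P (2.4, -1.8) the arrows circulate counterclockwise. Divergence ≈0, curl about +4 — near-zero divergence with nonzero curl is a vortex.

vortex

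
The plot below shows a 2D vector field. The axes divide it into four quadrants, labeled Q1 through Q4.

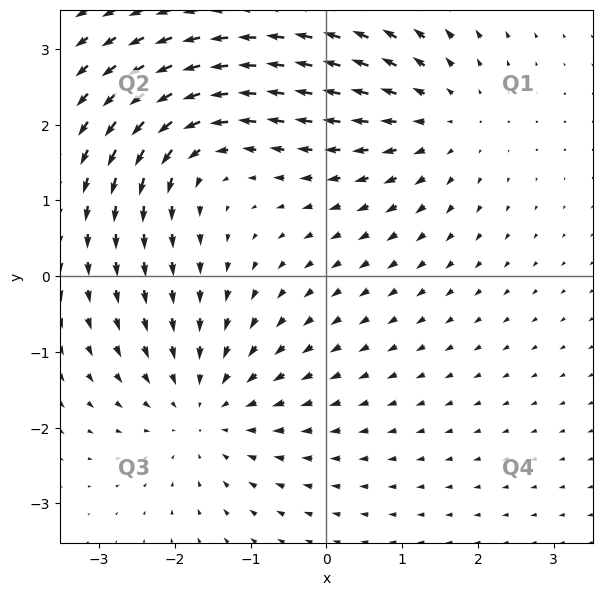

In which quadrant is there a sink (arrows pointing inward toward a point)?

Q3

The sink sits at approximately (-1.6, -1.7), which lies in quadrant Q3. The divergence there is about -3, negative as expected for a sink.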